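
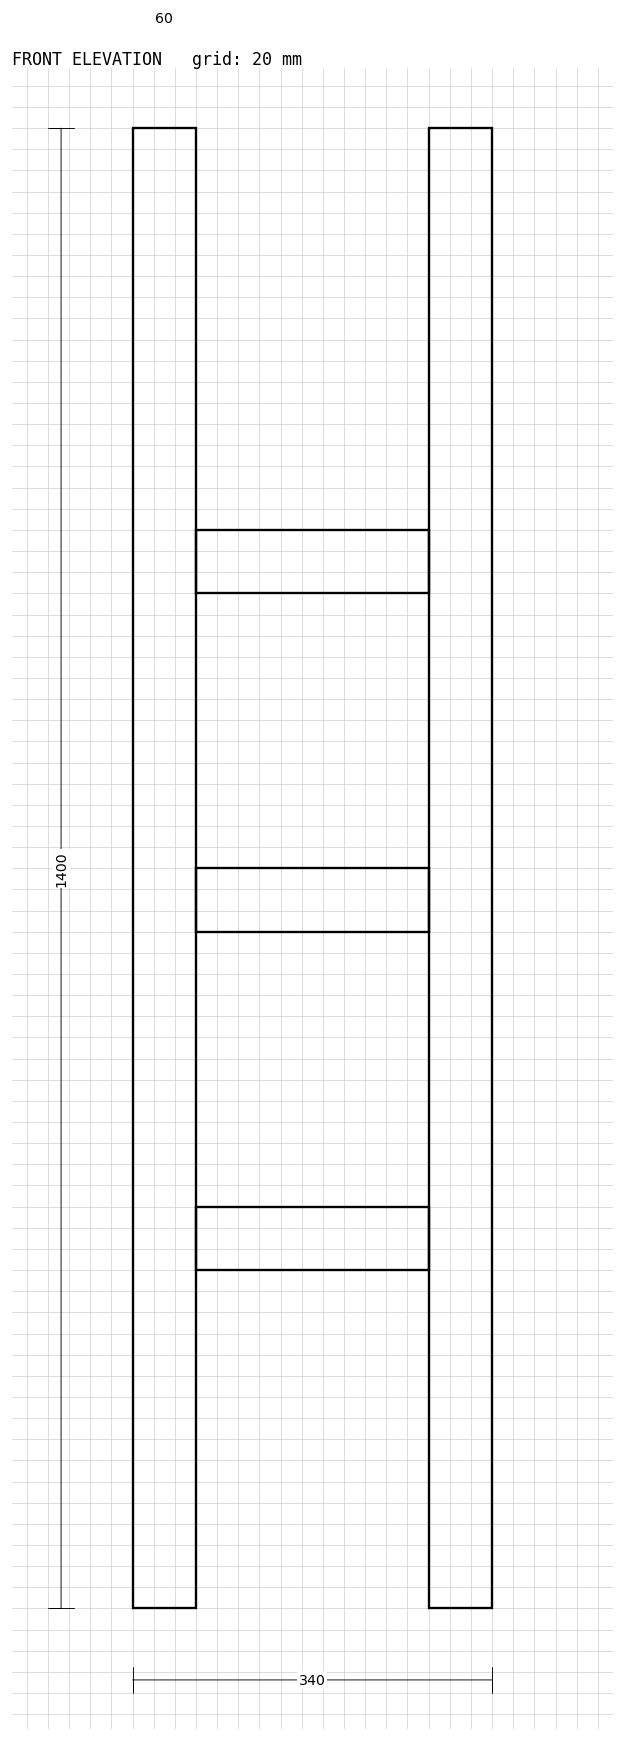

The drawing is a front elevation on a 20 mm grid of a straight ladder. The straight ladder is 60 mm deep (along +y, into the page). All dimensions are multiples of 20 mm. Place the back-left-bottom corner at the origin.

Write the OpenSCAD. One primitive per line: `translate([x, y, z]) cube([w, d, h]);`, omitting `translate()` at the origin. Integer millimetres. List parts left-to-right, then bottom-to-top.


cube([60, 60, 1400]);
translate([60, 0, 320]) cube([220, 60, 60]);
translate([60, 0, 640]) cube([220, 60, 60]);
translate([60, 0, 960]) cube([220, 60, 60]);
translate([280, 0, 0]) cube([60, 60, 1400]);


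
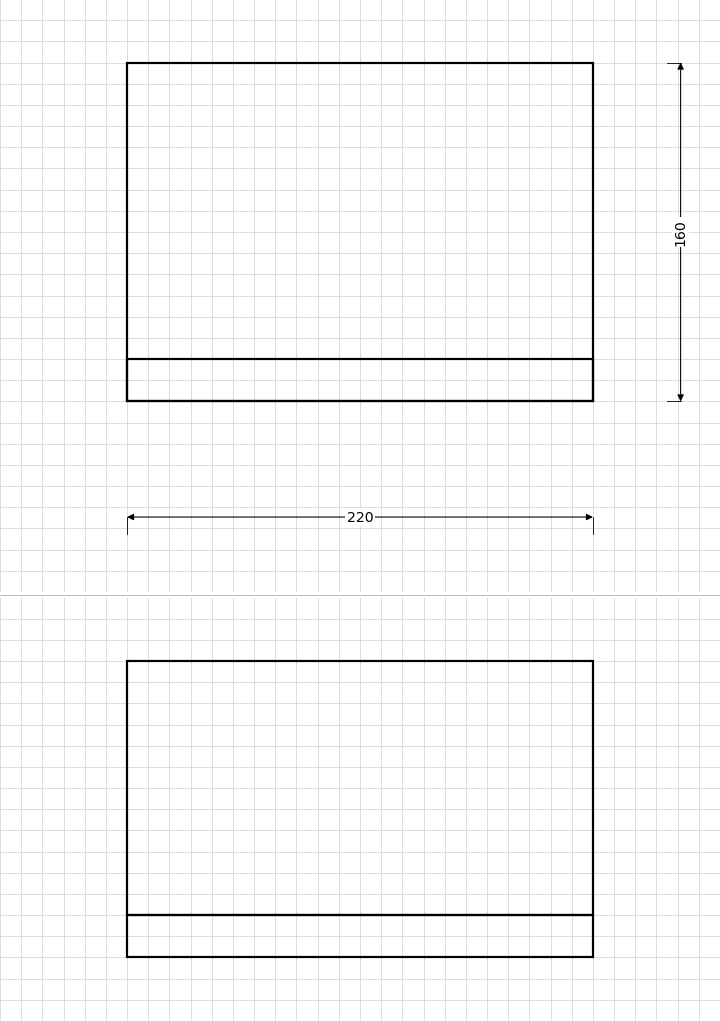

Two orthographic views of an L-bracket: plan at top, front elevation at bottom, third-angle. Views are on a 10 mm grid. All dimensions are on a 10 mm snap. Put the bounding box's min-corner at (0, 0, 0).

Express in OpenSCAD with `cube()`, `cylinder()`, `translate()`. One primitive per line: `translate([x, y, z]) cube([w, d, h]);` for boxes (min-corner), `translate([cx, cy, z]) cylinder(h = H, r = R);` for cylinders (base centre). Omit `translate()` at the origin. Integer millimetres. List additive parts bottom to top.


cube([220, 160, 20]);
translate([0, 0, 20]) cube([220, 20, 120]);


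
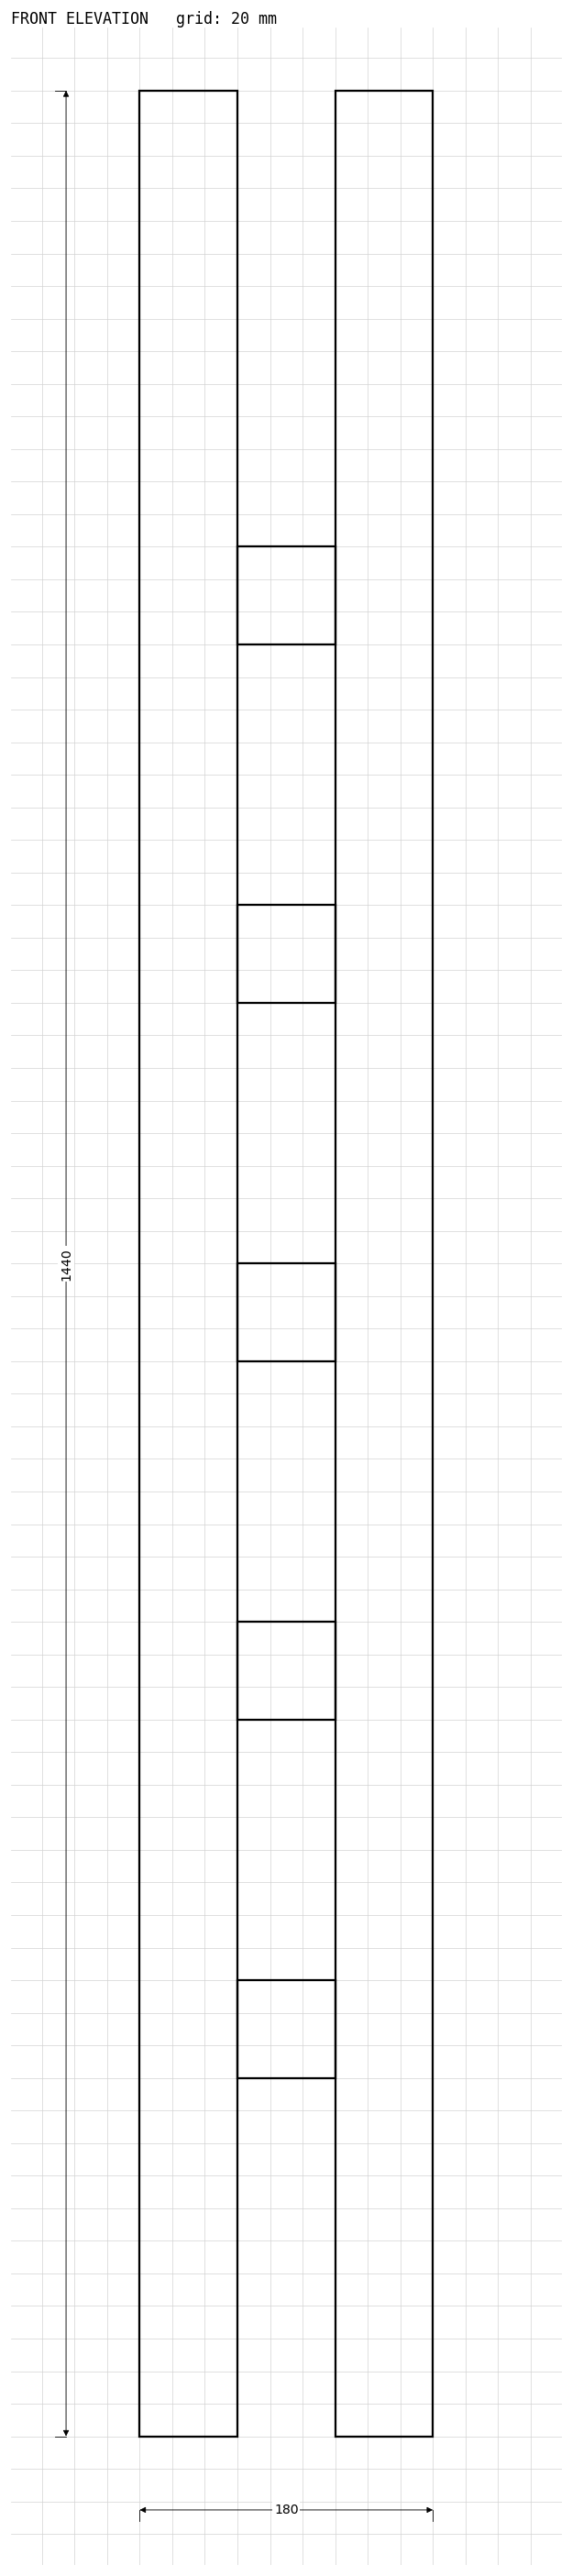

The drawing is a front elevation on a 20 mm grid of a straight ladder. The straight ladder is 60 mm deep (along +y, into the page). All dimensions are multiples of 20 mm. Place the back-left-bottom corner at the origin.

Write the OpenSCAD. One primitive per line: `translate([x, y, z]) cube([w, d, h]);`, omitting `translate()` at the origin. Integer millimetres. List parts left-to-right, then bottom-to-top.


cube([60, 60, 1440]);
translate([60, 0, 220]) cube([60, 60, 60]);
translate([60, 0, 440]) cube([60, 60, 60]);
translate([60, 0, 660]) cube([60, 60, 60]);
translate([60, 0, 880]) cube([60, 60, 60]);
translate([60, 0, 1100]) cube([60, 60, 60]);
translate([120, 0, 0]) cube([60, 60, 1440]);


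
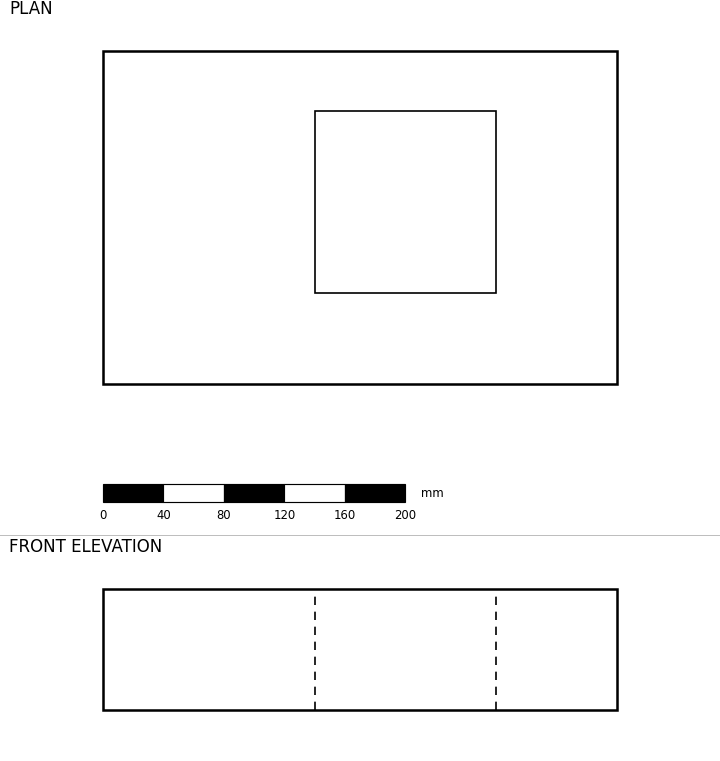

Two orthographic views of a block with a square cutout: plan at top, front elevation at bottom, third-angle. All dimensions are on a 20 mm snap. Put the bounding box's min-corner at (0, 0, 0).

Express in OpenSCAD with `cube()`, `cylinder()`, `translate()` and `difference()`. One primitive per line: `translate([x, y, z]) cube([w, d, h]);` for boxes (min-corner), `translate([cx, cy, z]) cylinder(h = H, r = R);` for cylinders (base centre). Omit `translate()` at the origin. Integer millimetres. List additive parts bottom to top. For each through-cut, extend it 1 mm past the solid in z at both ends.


difference() {
  cube([340, 220, 80]);
  translate([140, 60, -1]) cube([120, 120, 82]);
}


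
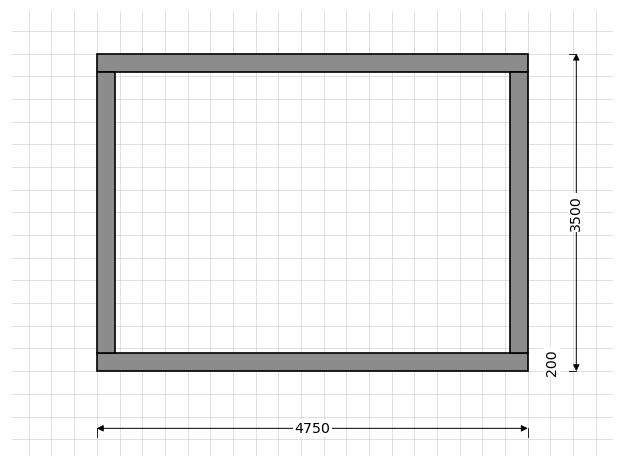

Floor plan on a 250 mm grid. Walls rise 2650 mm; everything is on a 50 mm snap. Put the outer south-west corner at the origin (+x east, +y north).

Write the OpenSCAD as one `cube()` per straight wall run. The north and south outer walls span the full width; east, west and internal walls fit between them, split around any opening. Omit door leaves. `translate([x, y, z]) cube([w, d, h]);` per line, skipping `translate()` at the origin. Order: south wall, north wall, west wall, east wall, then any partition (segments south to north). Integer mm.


cube([4750, 200, 2650]);
translate([0, 3300, 0]) cube([4750, 200, 2650]);
translate([0, 200, 0]) cube([200, 3100, 2650]);
translate([4550, 200, 0]) cube([200, 3100, 2650]);


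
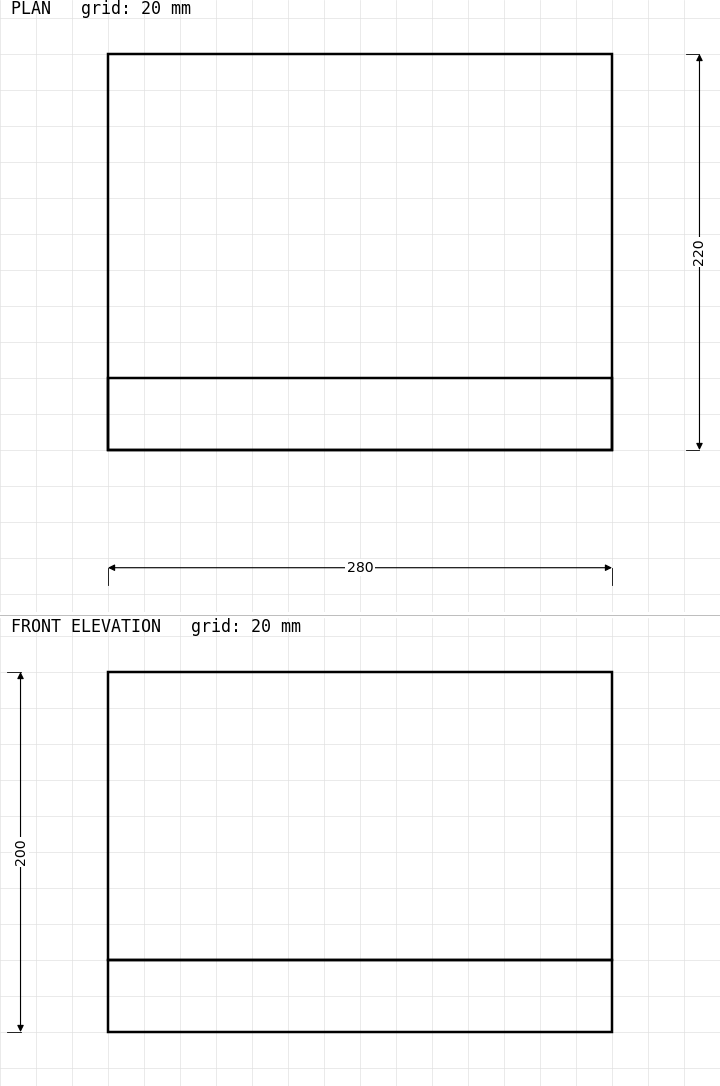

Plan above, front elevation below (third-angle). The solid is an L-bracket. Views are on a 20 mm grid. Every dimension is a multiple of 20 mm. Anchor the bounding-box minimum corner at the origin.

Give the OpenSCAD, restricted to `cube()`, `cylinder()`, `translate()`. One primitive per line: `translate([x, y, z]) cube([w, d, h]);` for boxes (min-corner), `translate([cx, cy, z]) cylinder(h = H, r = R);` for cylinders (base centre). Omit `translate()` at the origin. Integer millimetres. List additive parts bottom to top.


cube([280, 220, 40]);
translate([0, 0, 40]) cube([280, 40, 160]);


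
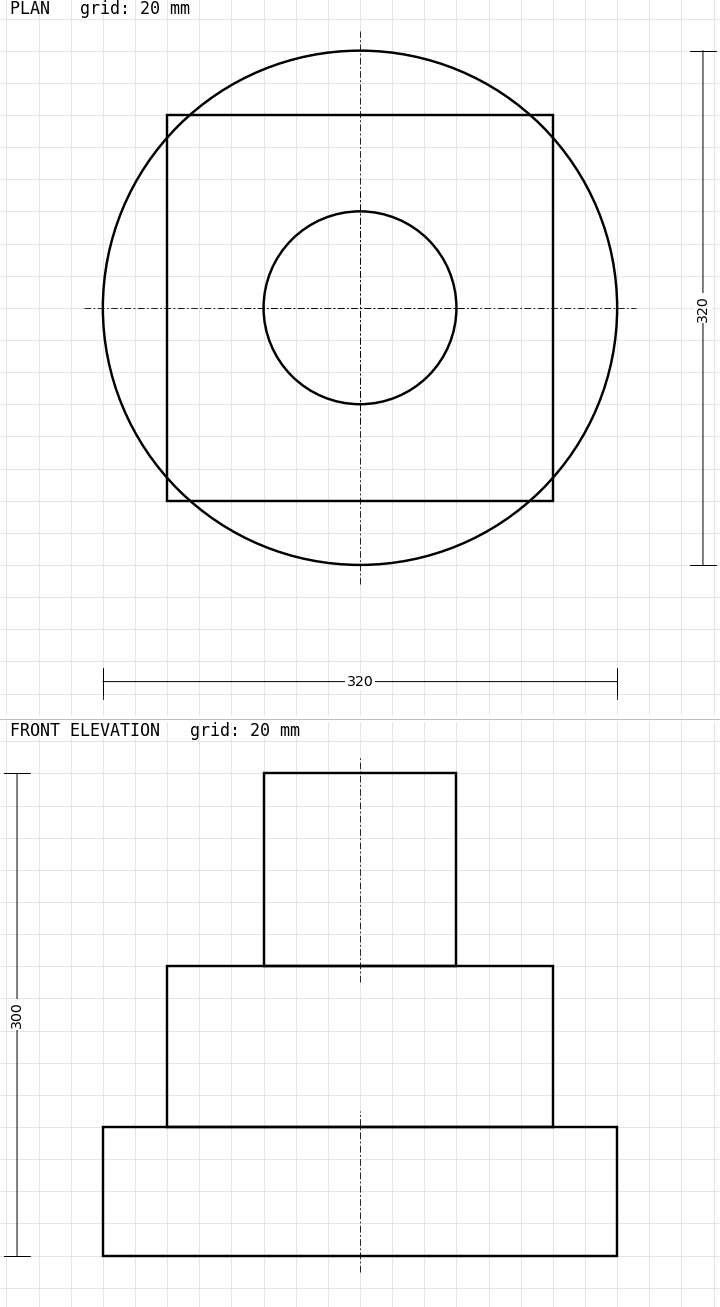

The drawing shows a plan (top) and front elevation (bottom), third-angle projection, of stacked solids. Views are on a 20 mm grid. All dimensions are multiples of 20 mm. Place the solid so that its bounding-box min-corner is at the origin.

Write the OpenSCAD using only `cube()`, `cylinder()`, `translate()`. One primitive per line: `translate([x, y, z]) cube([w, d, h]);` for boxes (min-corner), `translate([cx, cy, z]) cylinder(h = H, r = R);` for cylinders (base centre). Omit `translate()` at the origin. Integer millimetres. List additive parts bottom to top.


translate([160, 160, 0]) cylinder(h = 80, r = 160);
translate([40, 40, 80]) cube([240, 240, 100]);
translate([160, 160, 180]) cylinder(h = 120, r = 60);


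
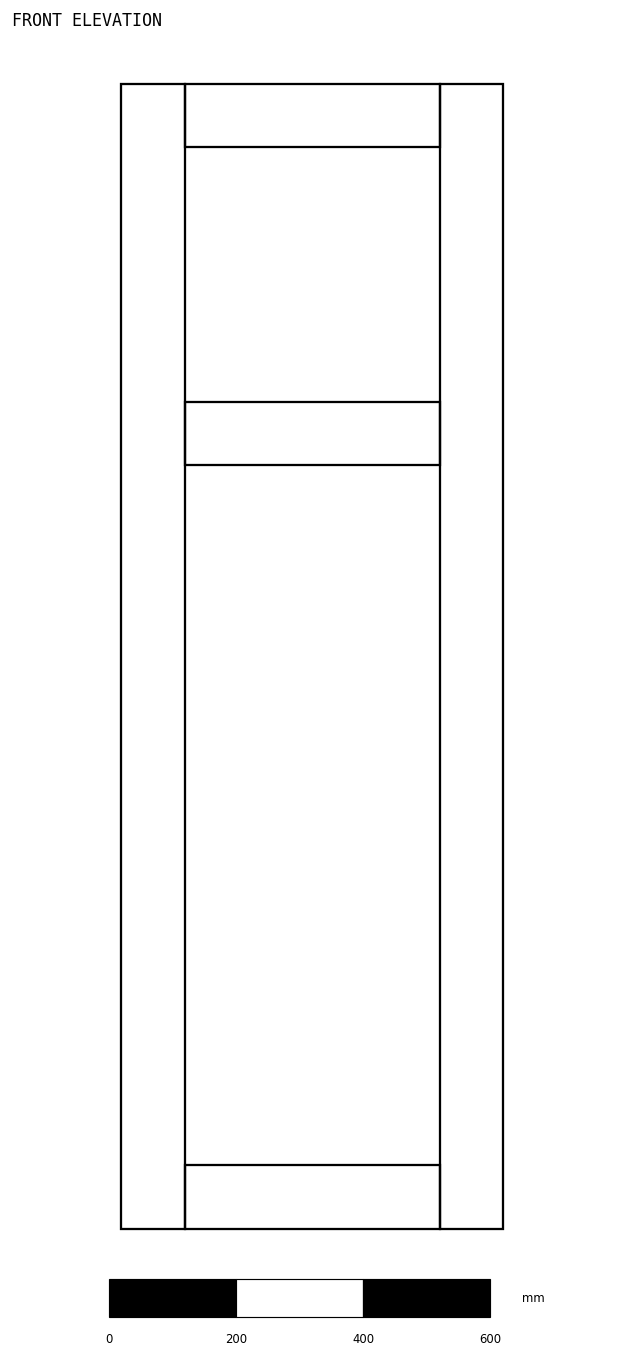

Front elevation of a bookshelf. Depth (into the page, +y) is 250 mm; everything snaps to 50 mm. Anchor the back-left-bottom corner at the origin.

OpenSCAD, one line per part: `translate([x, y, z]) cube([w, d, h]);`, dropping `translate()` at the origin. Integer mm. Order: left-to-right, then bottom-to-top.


cube([100, 250, 1800]);
translate([100, 0, 0]) cube([400, 250, 100]);
translate([100, 0, 1200]) cube([400, 250, 100]);
translate([100, 0, 1700]) cube([400, 250, 100]);
translate([500, 0, 0]) cube([100, 250, 1800]);


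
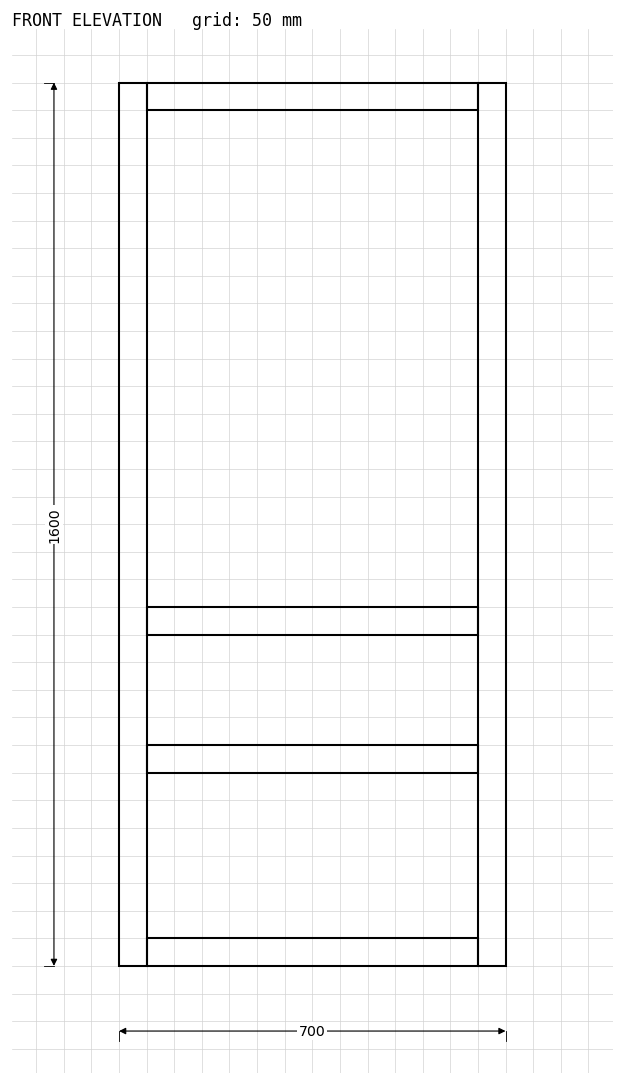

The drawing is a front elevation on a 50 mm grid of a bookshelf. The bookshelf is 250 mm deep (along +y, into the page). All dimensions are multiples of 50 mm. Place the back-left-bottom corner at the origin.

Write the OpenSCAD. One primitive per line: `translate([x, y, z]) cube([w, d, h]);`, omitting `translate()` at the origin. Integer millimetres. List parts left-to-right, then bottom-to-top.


cube([50, 250, 1600]);
translate([50, 0, 0]) cube([600, 250, 50]);
translate([50, 0, 350]) cube([600, 250, 50]);
translate([50, 0, 600]) cube([600, 250, 50]);
translate([50, 0, 1550]) cube([600, 250, 50]);
translate([650, 0, 0]) cube([50, 250, 1600]);


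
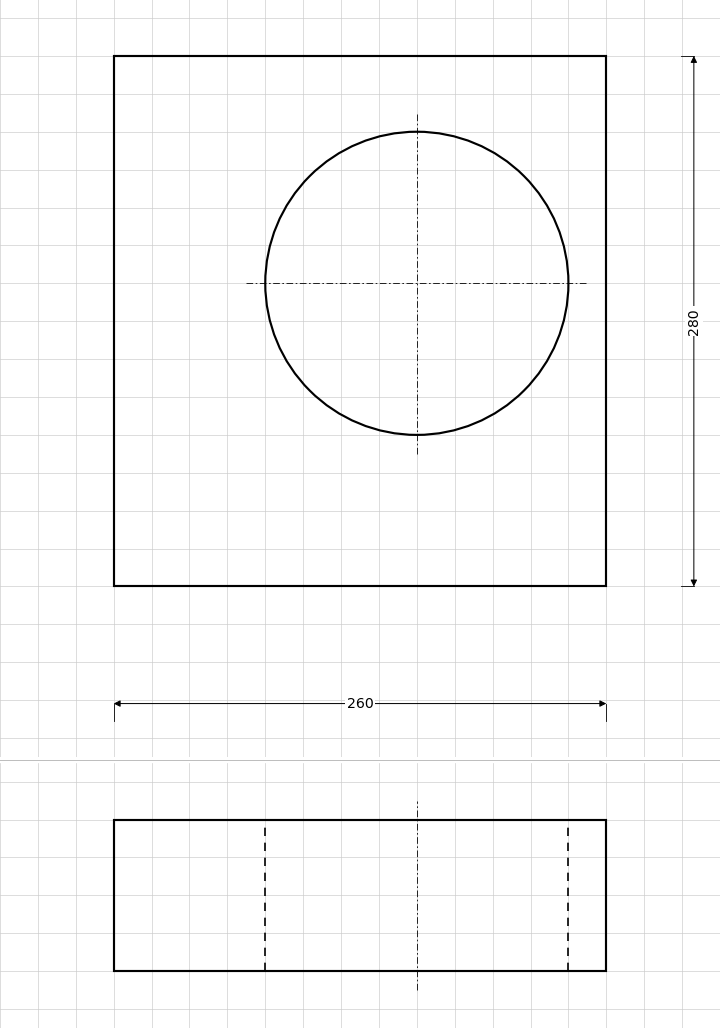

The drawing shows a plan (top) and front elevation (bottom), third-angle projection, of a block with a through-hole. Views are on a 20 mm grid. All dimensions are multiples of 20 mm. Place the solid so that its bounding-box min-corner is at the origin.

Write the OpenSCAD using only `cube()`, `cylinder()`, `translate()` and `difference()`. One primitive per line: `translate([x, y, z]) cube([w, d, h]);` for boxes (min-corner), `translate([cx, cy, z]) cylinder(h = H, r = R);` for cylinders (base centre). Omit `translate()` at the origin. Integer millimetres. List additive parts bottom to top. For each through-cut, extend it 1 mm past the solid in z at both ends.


difference() {
  cube([260, 280, 80]);
  translate([160, 160, -1]) cylinder(h = 82, r = 80);
}


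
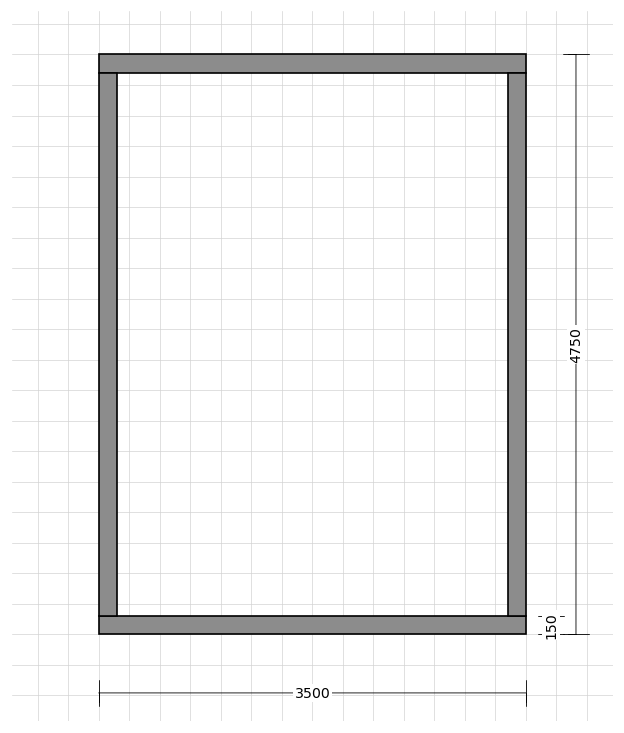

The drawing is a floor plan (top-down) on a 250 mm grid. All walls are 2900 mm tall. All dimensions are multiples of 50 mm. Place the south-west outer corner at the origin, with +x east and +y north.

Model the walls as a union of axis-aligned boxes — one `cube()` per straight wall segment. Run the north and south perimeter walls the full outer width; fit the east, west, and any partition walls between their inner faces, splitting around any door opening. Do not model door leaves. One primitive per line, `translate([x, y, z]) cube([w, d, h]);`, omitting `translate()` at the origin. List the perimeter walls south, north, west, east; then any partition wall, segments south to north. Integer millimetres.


cube([3500, 150, 2900]);
translate([0, 4600, 0]) cube([3500, 150, 2900]);
translate([0, 150, 0]) cube([150, 4450, 2900]);
translate([3350, 150, 0]) cube([150, 4450, 2900]);


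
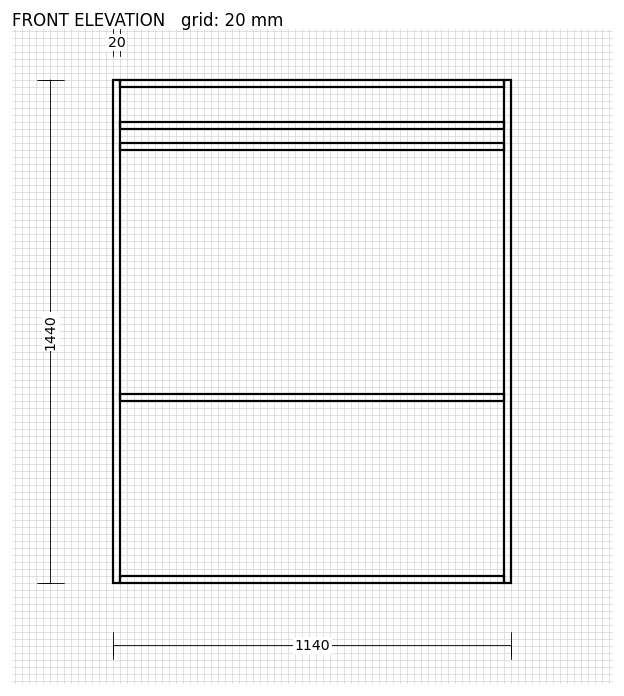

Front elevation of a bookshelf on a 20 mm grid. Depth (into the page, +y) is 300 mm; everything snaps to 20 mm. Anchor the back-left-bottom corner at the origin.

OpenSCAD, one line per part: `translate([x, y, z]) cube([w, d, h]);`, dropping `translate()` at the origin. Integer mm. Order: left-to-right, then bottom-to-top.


cube([20, 300, 1440]);
translate([20, 0, 0]) cube([1100, 300, 20]);
translate([20, 0, 520]) cube([1100, 300, 20]);
translate([20, 0, 1240]) cube([1100, 300, 20]);
translate([20, 0, 1300]) cube([1100, 300, 20]);
translate([20, 0, 1420]) cube([1100, 300, 20]);
translate([1120, 0, 0]) cube([20, 300, 1440]);


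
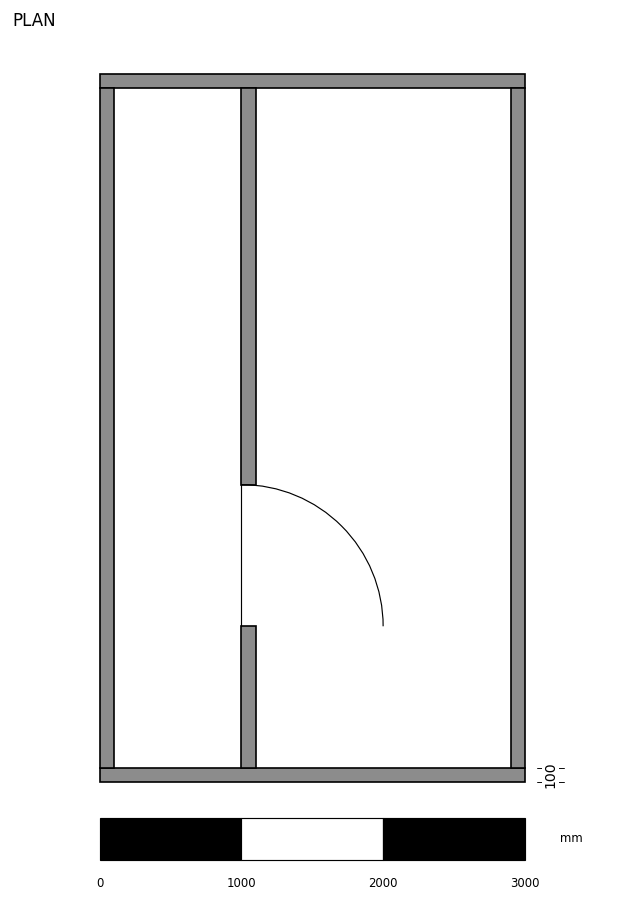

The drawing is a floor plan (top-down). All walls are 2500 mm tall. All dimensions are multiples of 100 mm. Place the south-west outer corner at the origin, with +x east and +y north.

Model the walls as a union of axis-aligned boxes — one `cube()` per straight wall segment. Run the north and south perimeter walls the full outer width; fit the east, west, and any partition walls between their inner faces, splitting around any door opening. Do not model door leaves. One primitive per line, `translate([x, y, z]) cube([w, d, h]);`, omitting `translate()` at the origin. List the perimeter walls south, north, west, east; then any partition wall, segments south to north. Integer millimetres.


cube([3000, 100, 2500]);
translate([0, 4900, 0]) cube([3000, 100, 2500]);
translate([0, 100, 0]) cube([100, 4800, 2500]);
translate([2900, 100, 0]) cube([100, 4800, 2500]);
translate([1000, 100, 0]) cube([100, 1000, 2500]);
translate([1000, 2100, 0]) cube([100, 2800, 2500]);


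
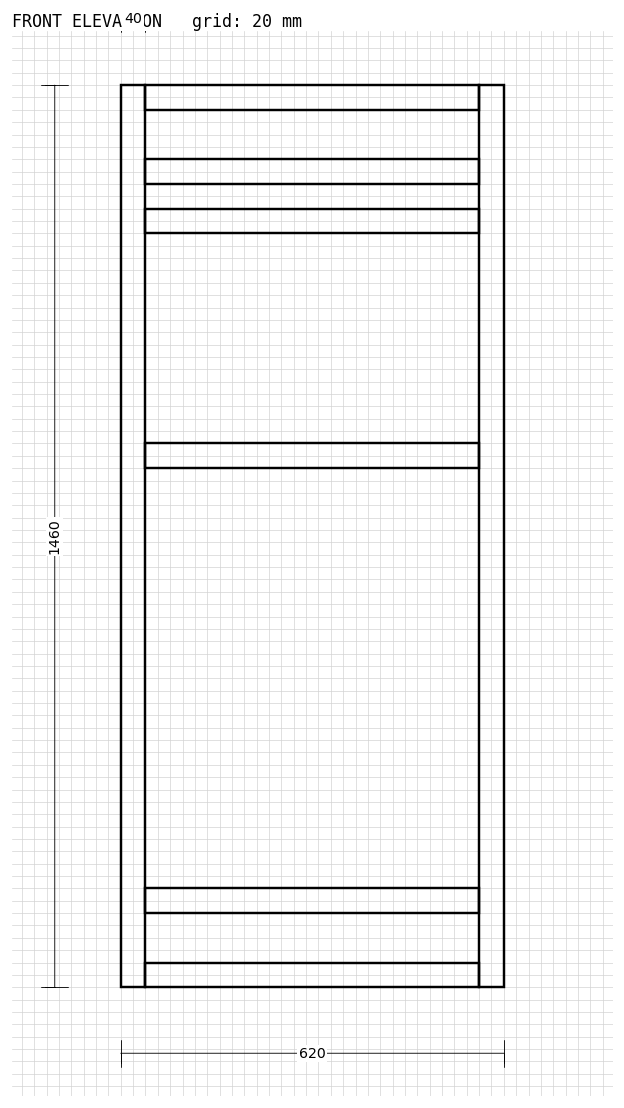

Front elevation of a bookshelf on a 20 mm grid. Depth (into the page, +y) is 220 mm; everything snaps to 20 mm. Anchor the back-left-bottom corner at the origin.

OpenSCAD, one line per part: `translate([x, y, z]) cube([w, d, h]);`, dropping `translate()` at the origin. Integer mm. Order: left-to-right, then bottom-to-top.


cube([40, 220, 1460]);
translate([40, 0, 0]) cube([540, 220, 40]);
translate([40, 0, 120]) cube([540, 220, 40]);
translate([40, 0, 840]) cube([540, 220, 40]);
translate([40, 0, 1220]) cube([540, 220, 40]);
translate([40, 0, 1300]) cube([540, 220, 40]);
translate([40, 0, 1420]) cube([540, 220, 40]);
translate([580, 0, 0]) cube([40, 220, 1460]);


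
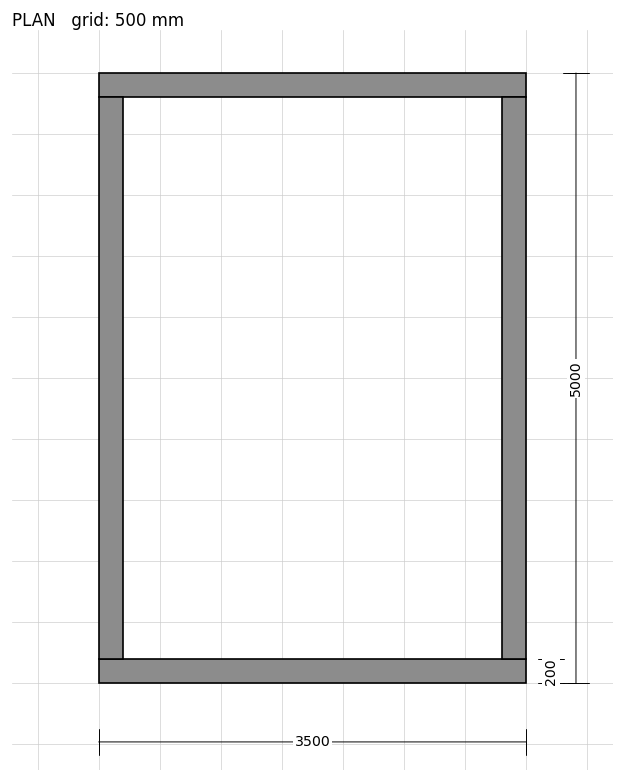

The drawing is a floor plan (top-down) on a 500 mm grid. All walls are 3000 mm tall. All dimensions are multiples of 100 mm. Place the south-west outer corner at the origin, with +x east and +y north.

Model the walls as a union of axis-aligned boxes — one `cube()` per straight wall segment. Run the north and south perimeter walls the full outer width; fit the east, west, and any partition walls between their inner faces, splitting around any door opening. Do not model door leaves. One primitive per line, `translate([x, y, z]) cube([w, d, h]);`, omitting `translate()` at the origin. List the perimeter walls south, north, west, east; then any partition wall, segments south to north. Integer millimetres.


cube([3500, 200, 3000]);
translate([0, 4800, 0]) cube([3500, 200, 3000]);
translate([0, 200, 0]) cube([200, 4600, 3000]);
translate([3300, 200, 0]) cube([200, 4600, 3000]);


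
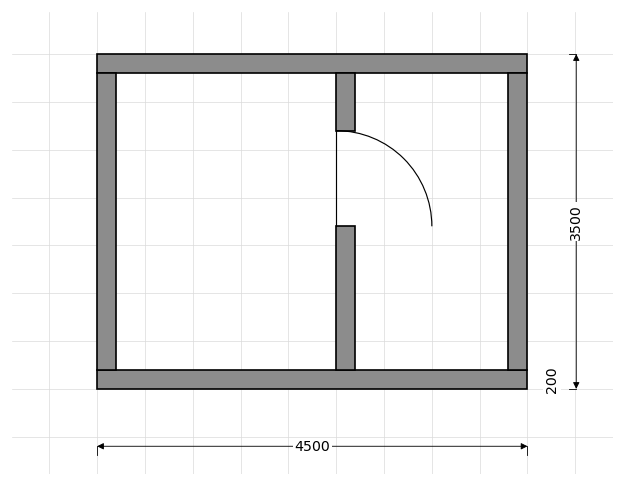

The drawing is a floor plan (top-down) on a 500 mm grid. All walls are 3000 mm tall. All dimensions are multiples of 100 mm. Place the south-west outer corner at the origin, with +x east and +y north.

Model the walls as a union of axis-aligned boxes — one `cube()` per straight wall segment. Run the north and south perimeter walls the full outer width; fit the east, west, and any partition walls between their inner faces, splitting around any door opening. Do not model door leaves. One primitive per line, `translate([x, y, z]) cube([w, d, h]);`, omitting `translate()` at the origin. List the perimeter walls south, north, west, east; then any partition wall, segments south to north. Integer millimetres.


cube([4500, 200, 3000]);
translate([0, 3300, 0]) cube([4500, 200, 3000]);
translate([0, 200, 0]) cube([200, 3100, 3000]);
translate([4300, 200, 0]) cube([200, 3100, 3000]);
translate([2500, 200, 0]) cube([200, 1500, 3000]);
translate([2500, 2700, 0]) cube([200, 600, 3000]);


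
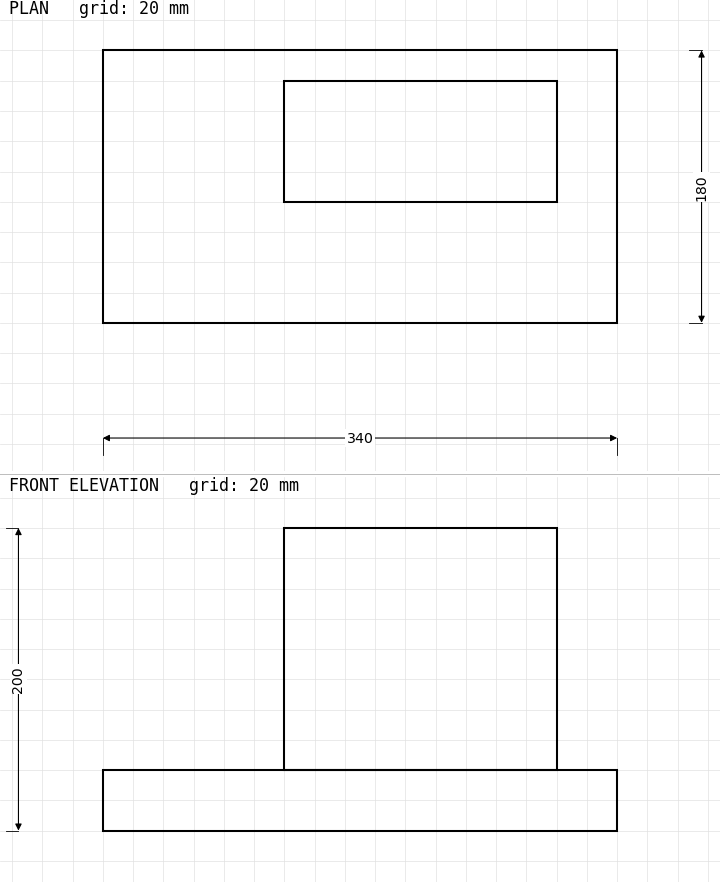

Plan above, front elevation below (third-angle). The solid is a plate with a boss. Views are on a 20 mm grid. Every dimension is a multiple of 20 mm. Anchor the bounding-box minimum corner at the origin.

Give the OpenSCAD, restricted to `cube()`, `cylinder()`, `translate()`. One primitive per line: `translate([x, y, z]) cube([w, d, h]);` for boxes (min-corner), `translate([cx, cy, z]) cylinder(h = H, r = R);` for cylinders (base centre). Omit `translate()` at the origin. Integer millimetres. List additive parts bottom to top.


cube([340, 180, 40]);
translate([120, 80, 40]) cube([180, 80, 160]);


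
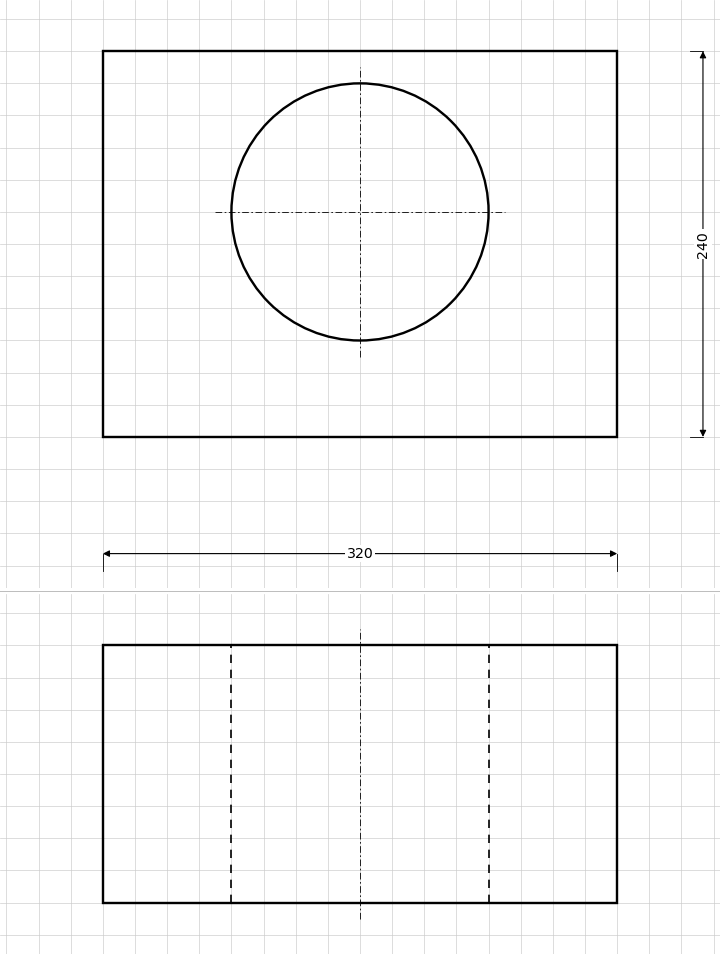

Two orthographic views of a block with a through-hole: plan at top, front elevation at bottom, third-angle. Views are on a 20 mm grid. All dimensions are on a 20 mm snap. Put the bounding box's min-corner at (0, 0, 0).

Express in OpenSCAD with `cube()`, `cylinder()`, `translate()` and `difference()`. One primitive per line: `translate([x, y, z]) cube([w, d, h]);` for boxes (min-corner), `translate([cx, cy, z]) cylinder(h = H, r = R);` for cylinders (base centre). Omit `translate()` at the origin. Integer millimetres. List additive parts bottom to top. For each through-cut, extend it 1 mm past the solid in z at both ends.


difference() {
  cube([320, 240, 160]);
  translate([160, 140, -1]) cylinder(h = 162, r = 80);
}


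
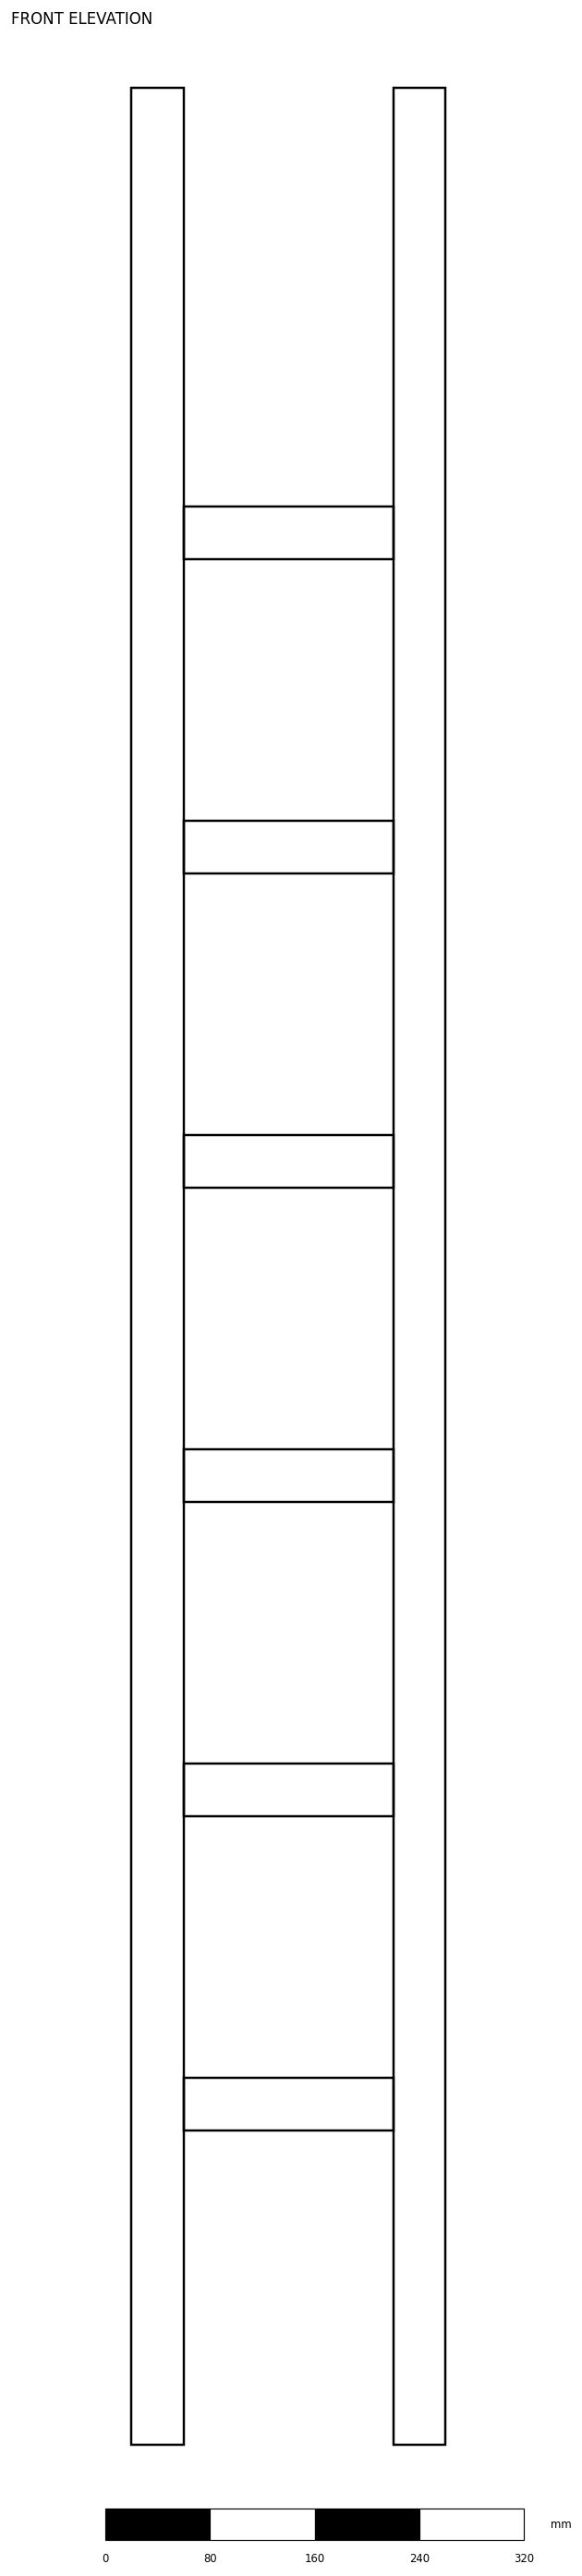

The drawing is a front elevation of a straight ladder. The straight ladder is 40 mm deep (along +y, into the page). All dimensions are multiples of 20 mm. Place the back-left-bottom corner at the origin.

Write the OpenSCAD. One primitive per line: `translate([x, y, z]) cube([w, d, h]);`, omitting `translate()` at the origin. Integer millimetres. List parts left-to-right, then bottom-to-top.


cube([40, 40, 1800]);
translate([40, 0, 240]) cube([160, 40, 40]);
translate([40, 0, 480]) cube([160, 40, 40]);
translate([40, 0, 720]) cube([160, 40, 40]);
translate([40, 0, 960]) cube([160, 40, 40]);
translate([40, 0, 1200]) cube([160, 40, 40]);
translate([40, 0, 1440]) cube([160, 40, 40]);
translate([200, 0, 0]) cube([40, 40, 1800]);


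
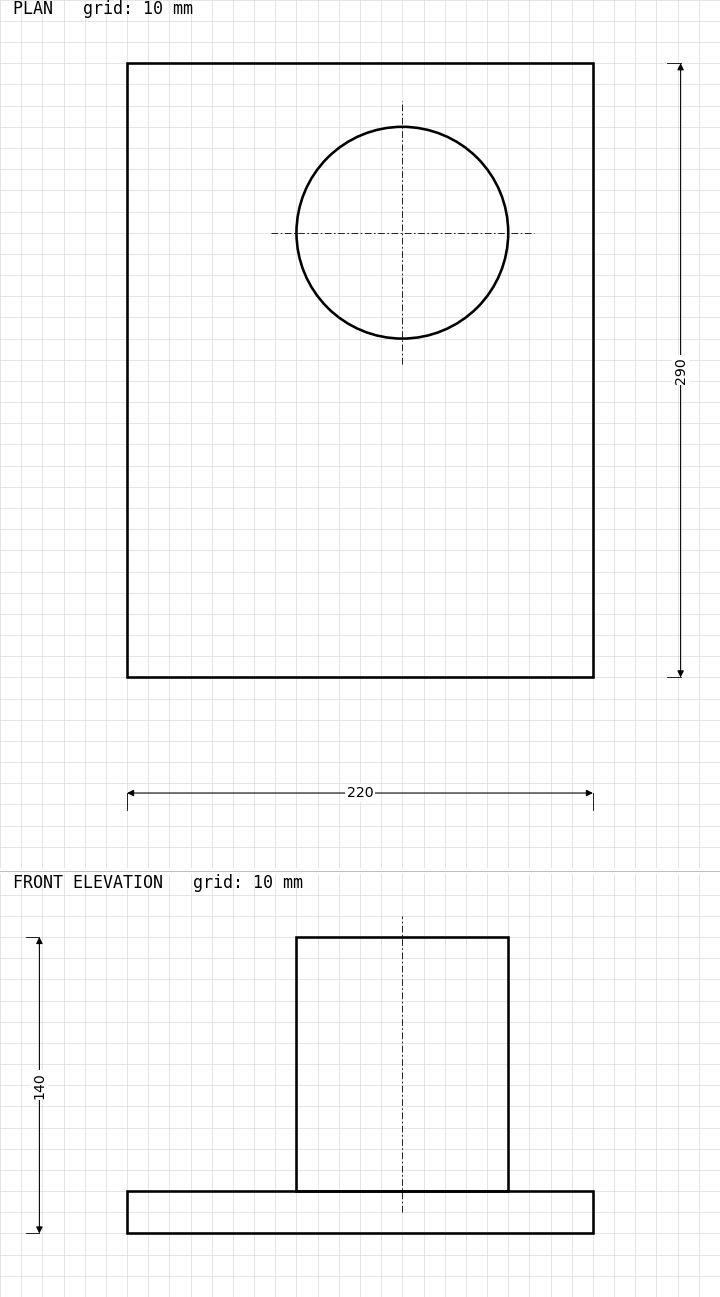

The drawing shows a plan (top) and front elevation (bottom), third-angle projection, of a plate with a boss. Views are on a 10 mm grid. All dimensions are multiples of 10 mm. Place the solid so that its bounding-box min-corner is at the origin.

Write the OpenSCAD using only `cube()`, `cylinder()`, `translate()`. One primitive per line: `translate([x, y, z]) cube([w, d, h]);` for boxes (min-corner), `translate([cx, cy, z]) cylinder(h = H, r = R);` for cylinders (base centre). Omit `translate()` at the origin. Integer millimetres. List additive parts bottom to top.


cube([220, 290, 20]);
translate([130, 210, 20]) cylinder(h = 120, r = 50);


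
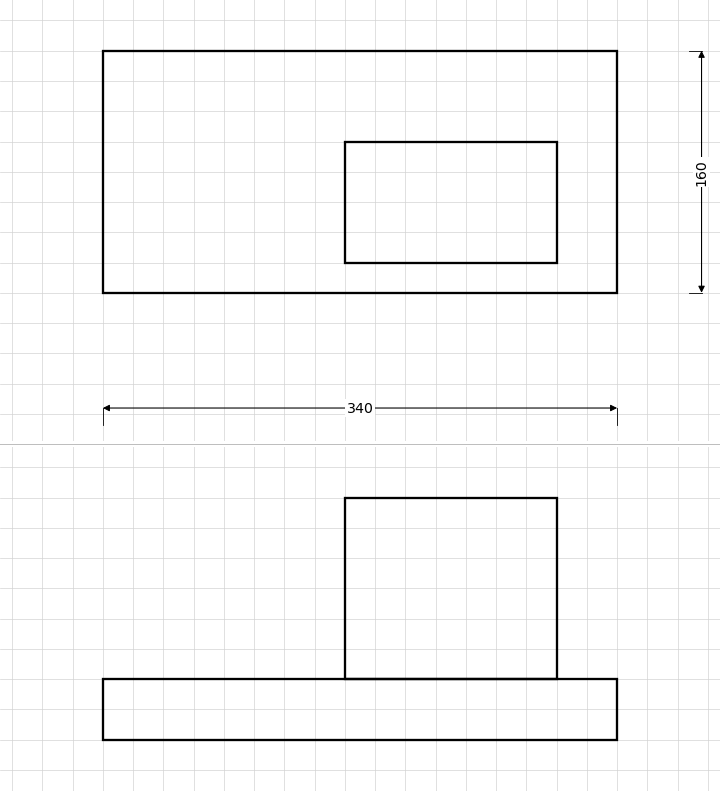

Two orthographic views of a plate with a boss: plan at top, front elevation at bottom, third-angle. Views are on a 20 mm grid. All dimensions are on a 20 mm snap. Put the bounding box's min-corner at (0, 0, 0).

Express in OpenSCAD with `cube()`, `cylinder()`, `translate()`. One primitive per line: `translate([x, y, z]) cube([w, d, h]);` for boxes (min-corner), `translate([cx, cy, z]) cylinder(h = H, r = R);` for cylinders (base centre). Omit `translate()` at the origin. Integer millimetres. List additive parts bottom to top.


cube([340, 160, 40]);
translate([160, 20, 40]) cube([140, 80, 120]);


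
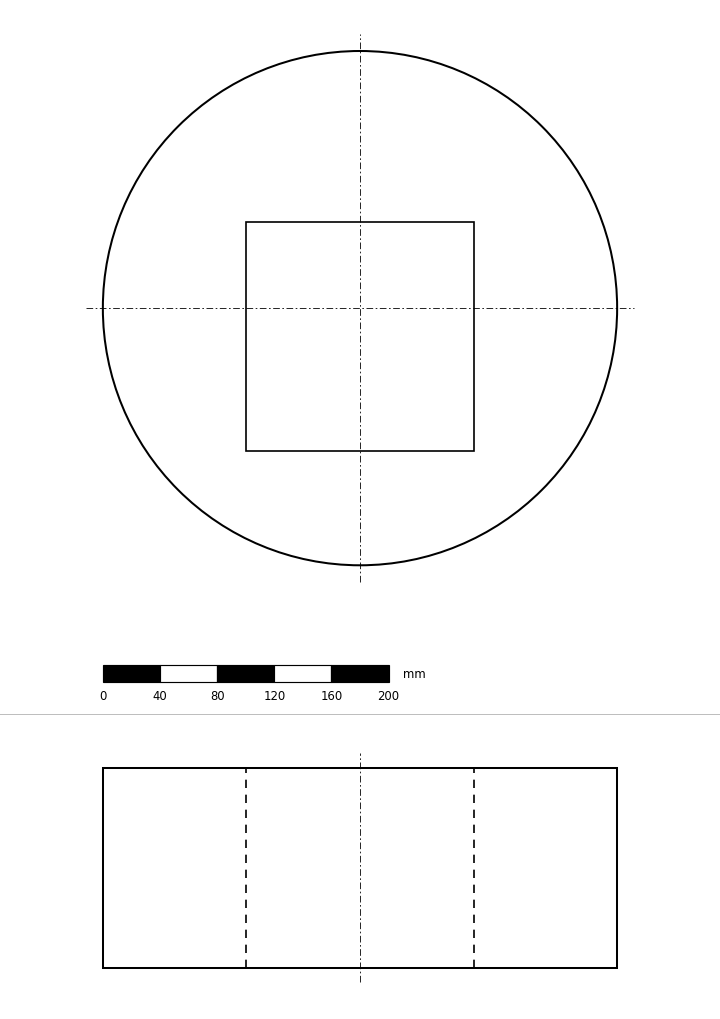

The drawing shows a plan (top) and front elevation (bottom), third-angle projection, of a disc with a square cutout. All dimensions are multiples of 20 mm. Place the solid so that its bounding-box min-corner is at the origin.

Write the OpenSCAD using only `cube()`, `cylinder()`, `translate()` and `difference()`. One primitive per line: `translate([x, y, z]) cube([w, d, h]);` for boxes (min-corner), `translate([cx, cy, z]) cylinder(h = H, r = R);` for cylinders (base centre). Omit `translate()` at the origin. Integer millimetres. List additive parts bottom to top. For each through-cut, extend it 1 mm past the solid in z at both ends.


difference() {
  translate([180, 180, 0]) cylinder(h = 140, r = 180);
  translate([100, 80, -1]) cube([160, 160, 142]);
}


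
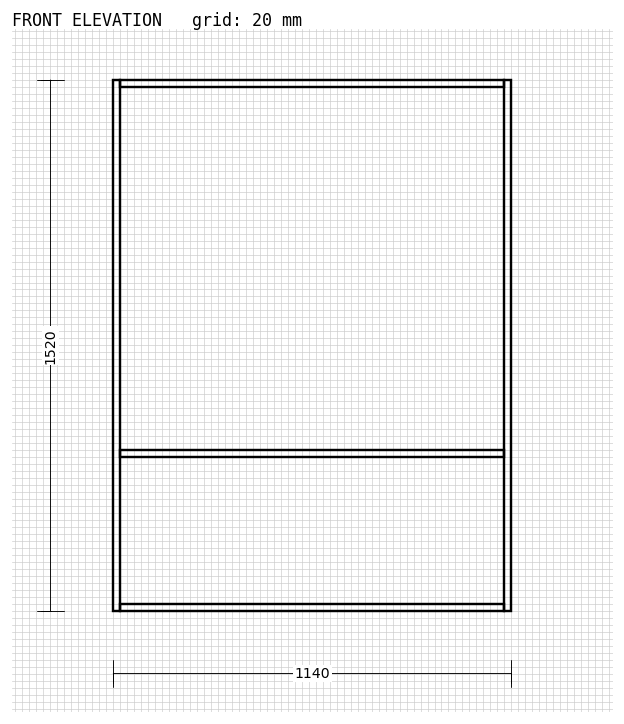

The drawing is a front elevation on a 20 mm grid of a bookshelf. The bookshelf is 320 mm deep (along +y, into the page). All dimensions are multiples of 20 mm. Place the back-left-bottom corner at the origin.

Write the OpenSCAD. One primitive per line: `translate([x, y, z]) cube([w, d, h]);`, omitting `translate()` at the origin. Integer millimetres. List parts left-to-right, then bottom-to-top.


cube([20, 320, 1520]);
translate([20, 0, 0]) cube([1100, 320, 20]);
translate([20, 0, 440]) cube([1100, 320, 20]);
translate([20, 0, 1500]) cube([1100, 320, 20]);
translate([1120, 0, 0]) cube([20, 320, 1520]);


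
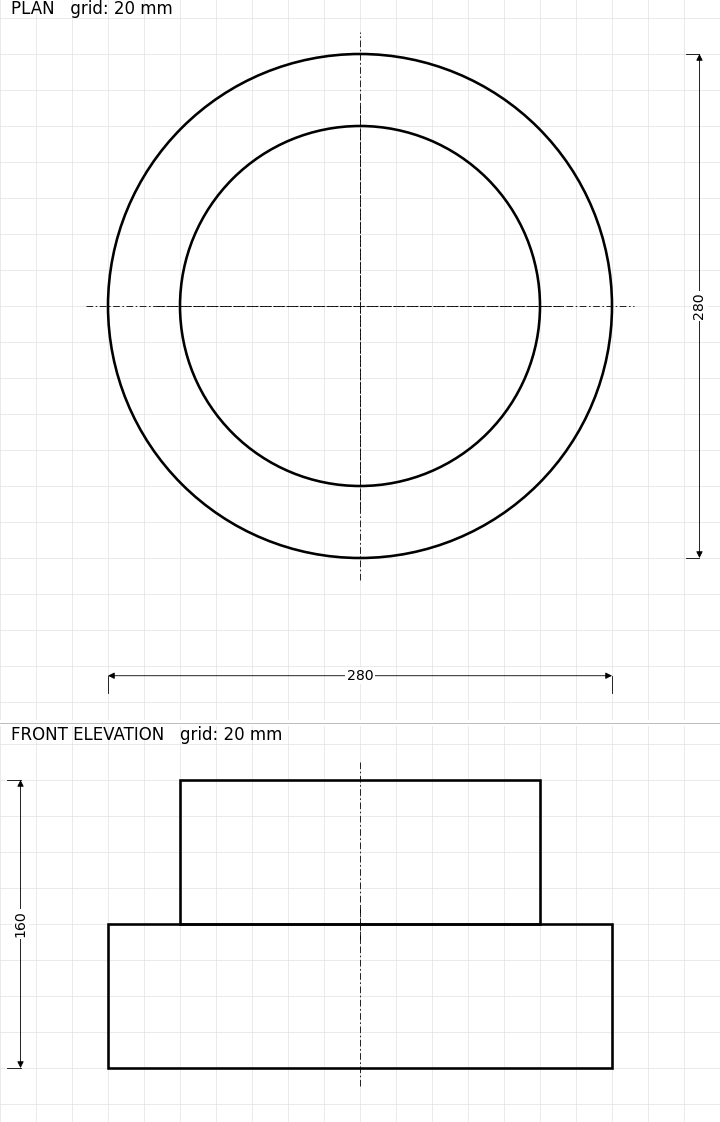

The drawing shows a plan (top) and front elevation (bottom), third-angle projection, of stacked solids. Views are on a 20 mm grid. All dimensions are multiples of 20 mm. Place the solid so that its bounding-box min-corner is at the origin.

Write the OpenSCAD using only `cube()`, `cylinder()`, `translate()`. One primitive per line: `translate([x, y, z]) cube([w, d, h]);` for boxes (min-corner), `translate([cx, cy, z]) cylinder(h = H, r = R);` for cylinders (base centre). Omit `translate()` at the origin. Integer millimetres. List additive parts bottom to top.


translate([140, 140, 0]) cylinder(h = 80, r = 140);
translate([140, 140, 80]) cylinder(h = 80, r = 100);


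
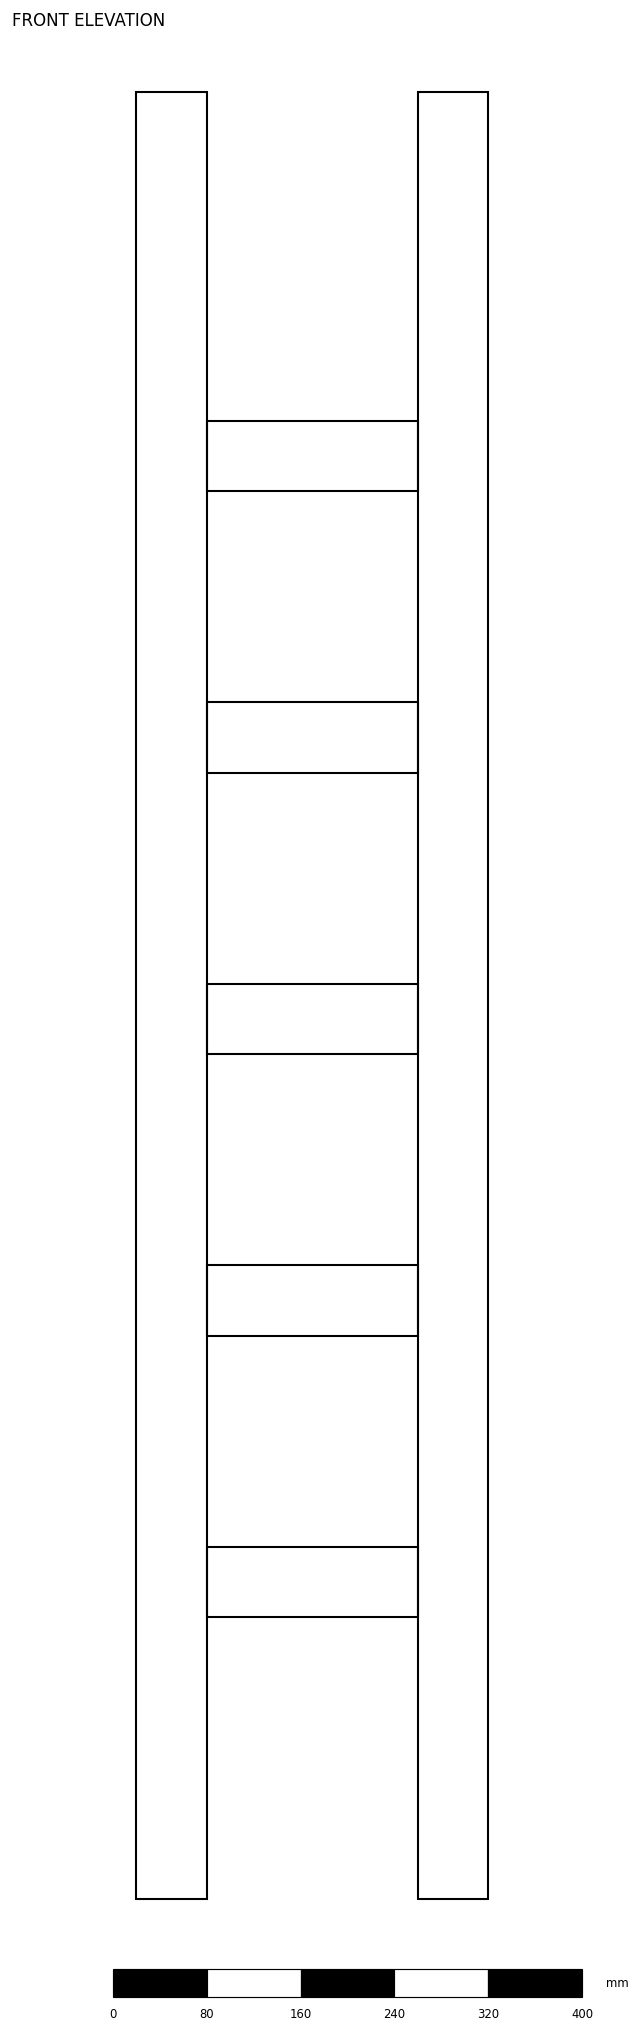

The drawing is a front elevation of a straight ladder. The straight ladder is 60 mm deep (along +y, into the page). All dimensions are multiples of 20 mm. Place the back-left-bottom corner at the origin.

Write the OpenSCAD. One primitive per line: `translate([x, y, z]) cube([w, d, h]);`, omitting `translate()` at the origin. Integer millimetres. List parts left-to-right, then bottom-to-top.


cube([60, 60, 1540]);
translate([60, 0, 240]) cube([180, 60, 60]);
translate([60, 0, 480]) cube([180, 60, 60]);
translate([60, 0, 720]) cube([180, 60, 60]);
translate([60, 0, 960]) cube([180, 60, 60]);
translate([60, 0, 1200]) cube([180, 60, 60]);
translate([240, 0, 0]) cube([60, 60, 1540]);


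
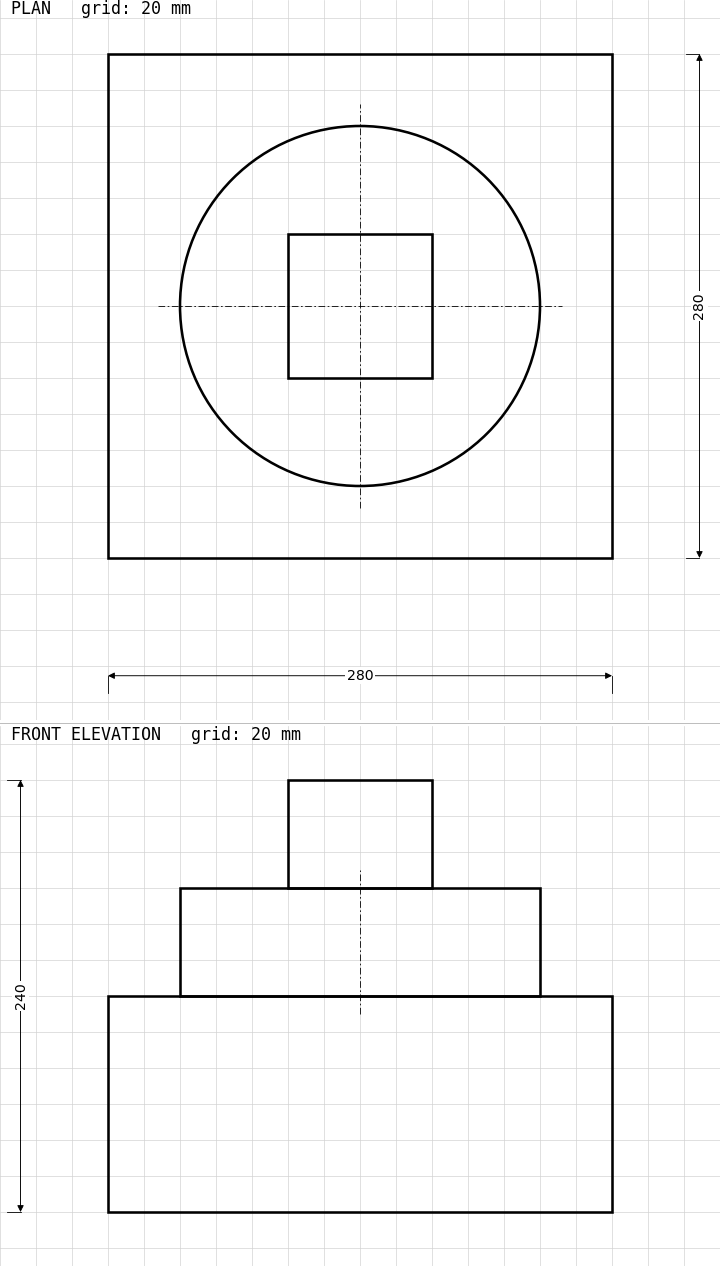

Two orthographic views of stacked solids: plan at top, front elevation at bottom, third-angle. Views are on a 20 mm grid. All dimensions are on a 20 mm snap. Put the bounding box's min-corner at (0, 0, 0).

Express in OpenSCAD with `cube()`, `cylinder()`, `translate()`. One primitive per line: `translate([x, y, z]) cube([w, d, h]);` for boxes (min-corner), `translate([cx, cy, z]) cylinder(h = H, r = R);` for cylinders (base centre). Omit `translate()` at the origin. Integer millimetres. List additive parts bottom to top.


cube([280, 280, 120]);
translate([140, 140, 120]) cylinder(h = 60, r = 100);
translate([100, 100, 180]) cube([80, 80, 60]);


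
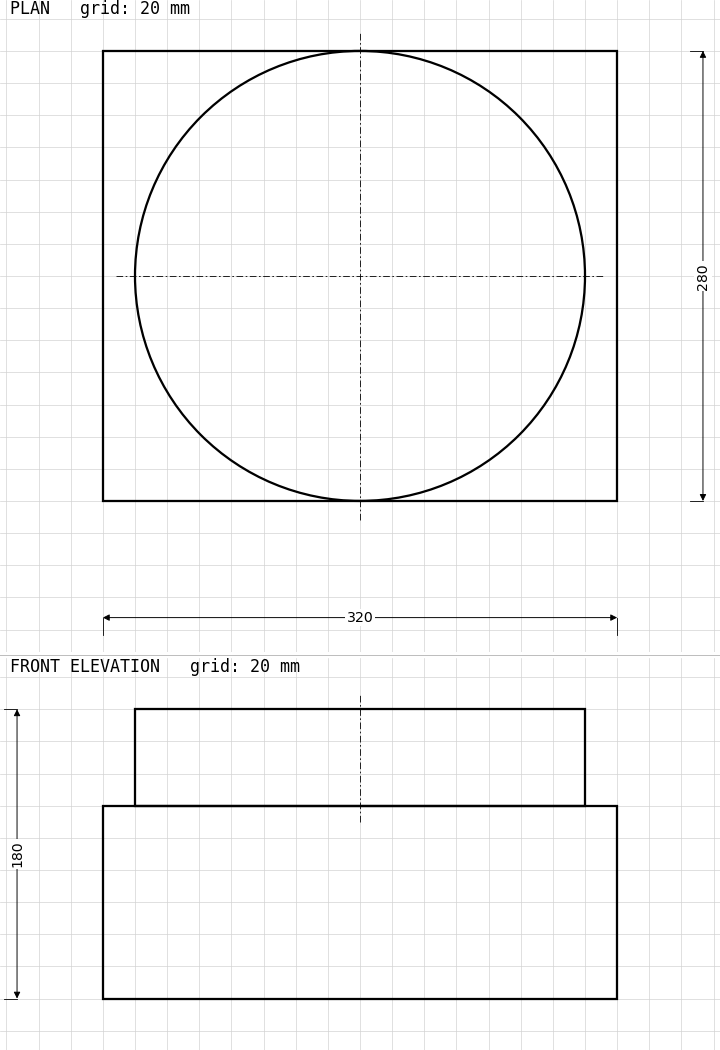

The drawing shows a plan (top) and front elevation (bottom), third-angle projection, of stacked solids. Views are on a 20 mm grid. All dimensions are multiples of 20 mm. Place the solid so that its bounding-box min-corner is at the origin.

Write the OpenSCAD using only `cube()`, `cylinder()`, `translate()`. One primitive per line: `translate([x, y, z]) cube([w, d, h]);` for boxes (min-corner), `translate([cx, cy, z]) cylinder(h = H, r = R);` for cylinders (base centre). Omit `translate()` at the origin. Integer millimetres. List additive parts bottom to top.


cube([320, 280, 120]);
translate([160, 140, 120]) cylinder(h = 60, r = 140);


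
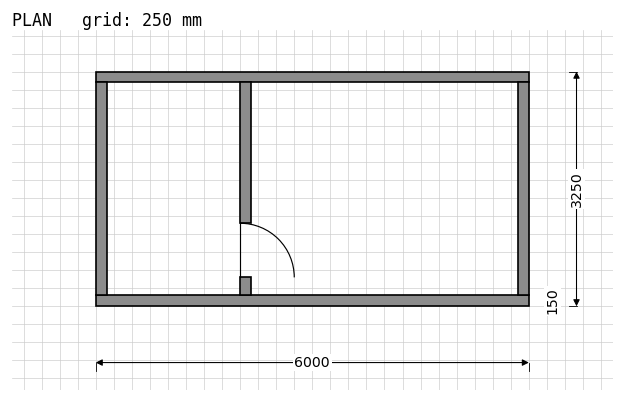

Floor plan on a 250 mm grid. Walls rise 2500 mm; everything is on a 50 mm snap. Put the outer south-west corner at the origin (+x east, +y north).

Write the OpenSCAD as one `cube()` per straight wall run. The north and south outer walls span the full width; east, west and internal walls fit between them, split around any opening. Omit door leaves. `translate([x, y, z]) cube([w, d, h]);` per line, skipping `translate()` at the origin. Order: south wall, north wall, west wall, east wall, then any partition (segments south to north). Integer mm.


cube([6000, 150, 2500]);
translate([0, 3100, 0]) cube([6000, 150, 2500]);
translate([0, 150, 0]) cube([150, 2950, 2500]);
translate([5850, 150, 0]) cube([150, 2950, 2500]);
translate([2000, 150, 0]) cube([150, 250, 2500]);
translate([2000, 1150, 0]) cube([150, 1950, 2500]);


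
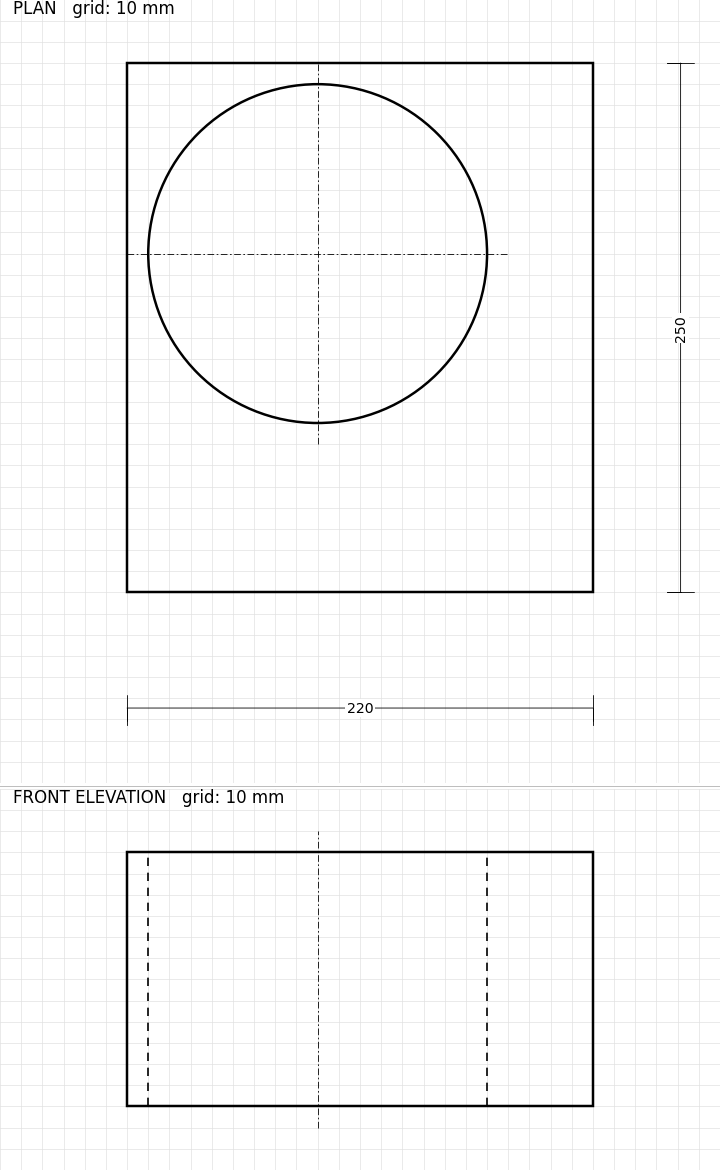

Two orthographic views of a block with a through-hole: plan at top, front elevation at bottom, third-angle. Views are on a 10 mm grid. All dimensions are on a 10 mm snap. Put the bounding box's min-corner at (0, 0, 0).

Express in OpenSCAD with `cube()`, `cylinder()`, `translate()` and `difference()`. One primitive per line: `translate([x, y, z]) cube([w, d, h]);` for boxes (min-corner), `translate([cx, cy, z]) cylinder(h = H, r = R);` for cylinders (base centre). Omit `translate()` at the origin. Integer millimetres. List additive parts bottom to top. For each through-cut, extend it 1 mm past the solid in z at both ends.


difference() {
  cube([220, 250, 120]);
  translate([90, 160, -1]) cylinder(h = 122, r = 80);
}


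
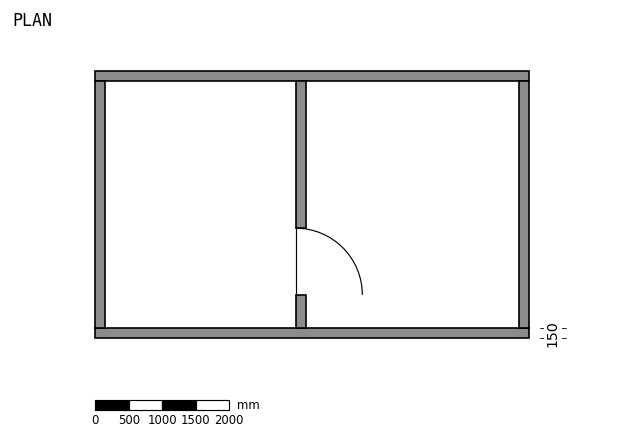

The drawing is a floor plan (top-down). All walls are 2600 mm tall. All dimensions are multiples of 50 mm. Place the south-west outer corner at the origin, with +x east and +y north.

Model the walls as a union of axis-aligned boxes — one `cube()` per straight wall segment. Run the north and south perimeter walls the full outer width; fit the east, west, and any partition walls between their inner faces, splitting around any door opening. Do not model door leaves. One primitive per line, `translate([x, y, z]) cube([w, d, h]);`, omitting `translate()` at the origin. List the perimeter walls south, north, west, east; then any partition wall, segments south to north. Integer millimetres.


cube([6500, 150, 2600]);
translate([0, 3850, 0]) cube([6500, 150, 2600]);
translate([0, 150, 0]) cube([150, 3700, 2600]);
translate([6350, 150, 0]) cube([150, 3700, 2600]);
translate([3000, 150, 0]) cube([150, 500, 2600]);
translate([3000, 1650, 0]) cube([150, 2200, 2600]);


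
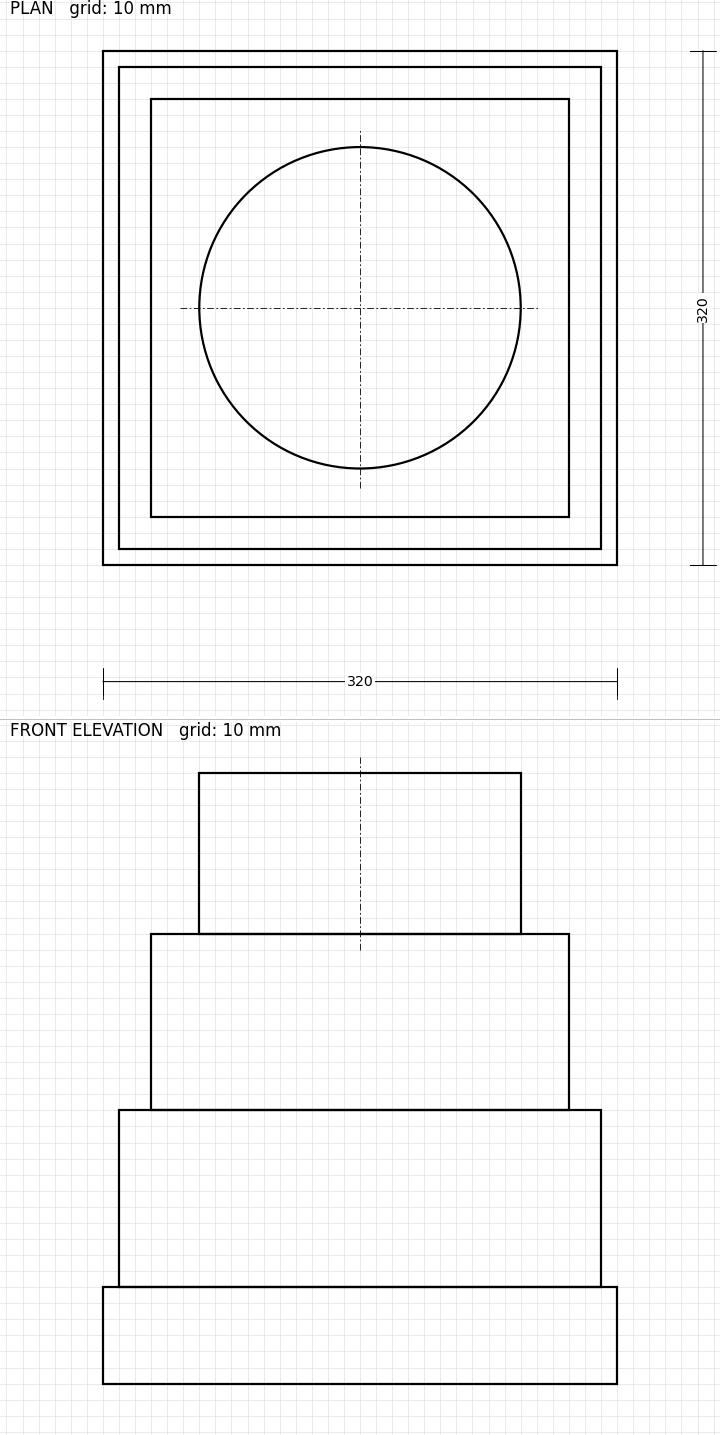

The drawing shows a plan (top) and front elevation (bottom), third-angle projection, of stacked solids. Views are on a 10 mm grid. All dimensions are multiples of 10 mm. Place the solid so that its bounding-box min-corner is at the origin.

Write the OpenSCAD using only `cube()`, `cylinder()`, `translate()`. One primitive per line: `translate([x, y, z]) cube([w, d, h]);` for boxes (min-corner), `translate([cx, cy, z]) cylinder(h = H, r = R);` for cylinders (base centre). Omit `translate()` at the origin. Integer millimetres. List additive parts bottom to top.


cube([320, 320, 60]);
translate([10, 10, 60]) cube([300, 300, 110]);
translate([30, 30, 170]) cube([260, 260, 110]);
translate([160, 160, 280]) cylinder(h = 100, r = 100);


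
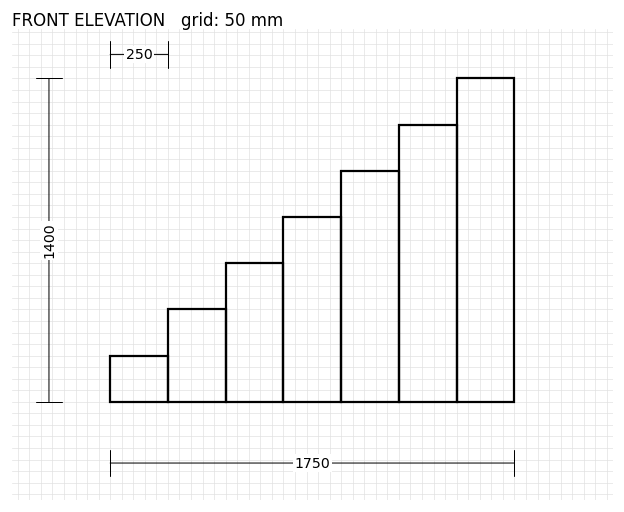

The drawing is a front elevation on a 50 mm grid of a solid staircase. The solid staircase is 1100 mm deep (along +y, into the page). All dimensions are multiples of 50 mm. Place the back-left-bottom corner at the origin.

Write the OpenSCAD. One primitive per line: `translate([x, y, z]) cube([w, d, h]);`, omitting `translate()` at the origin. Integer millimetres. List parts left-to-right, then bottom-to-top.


cube([250, 1100, 200]);
translate([250, 0, 0]) cube([250, 1100, 400]);
translate([500, 0, 0]) cube([250, 1100, 600]);
translate([750, 0, 0]) cube([250, 1100, 800]);
translate([1000, 0, 0]) cube([250, 1100, 1000]);
translate([1250, 0, 0]) cube([250, 1100, 1200]);
translate([1500, 0, 0]) cube([250, 1100, 1400]);
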